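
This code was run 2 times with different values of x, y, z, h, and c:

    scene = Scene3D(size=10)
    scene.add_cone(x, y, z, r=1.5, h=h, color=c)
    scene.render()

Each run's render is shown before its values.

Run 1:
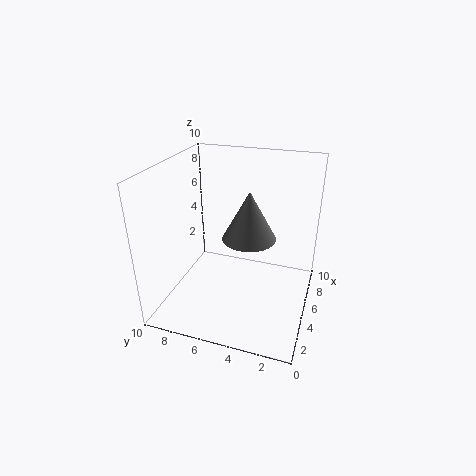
x = 1.75, y = 3.25, z = 7, h = 2.75, c = 'gray'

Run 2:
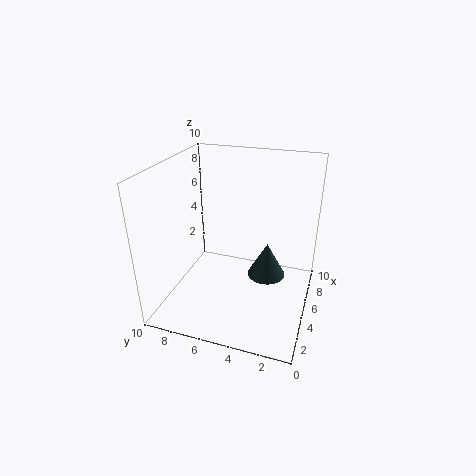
x = 7.75, y = 3.5, z = 0.5, h = 2.75, c = 'darkslategray'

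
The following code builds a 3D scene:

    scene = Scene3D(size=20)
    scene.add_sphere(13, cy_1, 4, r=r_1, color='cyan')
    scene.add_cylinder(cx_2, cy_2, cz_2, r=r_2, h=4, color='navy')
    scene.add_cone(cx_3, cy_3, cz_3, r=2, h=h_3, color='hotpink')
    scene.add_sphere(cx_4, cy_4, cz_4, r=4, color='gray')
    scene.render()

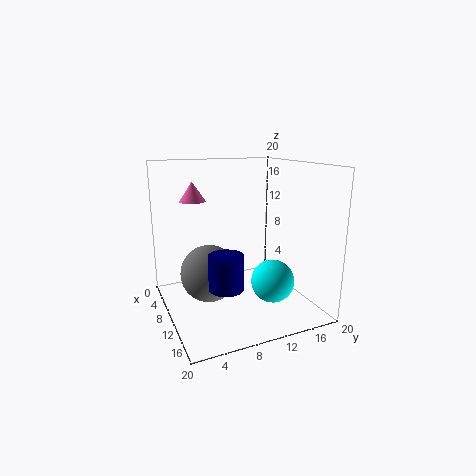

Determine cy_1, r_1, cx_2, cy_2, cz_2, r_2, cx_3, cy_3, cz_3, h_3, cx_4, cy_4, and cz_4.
cy_1 = 14, r_1 = 3, cx_2 = 18, cy_2 = 5, cz_2 = 7, r_2 = 2, cx_3 = 2, cy_3 = 6, cz_3 = 14, h_3 = 3, cx_4 = 9, cy_4 = 6, cz_4 = 5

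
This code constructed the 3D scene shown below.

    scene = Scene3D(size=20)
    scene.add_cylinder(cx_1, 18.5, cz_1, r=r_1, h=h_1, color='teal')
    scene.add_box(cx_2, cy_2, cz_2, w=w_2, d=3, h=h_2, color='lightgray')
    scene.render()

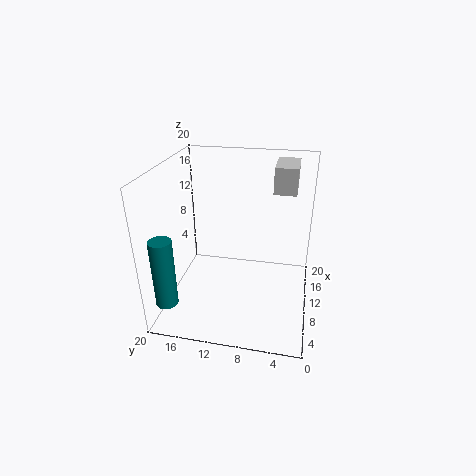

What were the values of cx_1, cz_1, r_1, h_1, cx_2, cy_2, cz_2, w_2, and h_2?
cx_1 = 3.5
cz_1 = 2.5
r_1 = 1.5
h_1 = 9.5
cx_2 = 10.5
cy_2 = 2.5
cz_2 = 16.5
w_2 = 5.5
h_2 = 3.5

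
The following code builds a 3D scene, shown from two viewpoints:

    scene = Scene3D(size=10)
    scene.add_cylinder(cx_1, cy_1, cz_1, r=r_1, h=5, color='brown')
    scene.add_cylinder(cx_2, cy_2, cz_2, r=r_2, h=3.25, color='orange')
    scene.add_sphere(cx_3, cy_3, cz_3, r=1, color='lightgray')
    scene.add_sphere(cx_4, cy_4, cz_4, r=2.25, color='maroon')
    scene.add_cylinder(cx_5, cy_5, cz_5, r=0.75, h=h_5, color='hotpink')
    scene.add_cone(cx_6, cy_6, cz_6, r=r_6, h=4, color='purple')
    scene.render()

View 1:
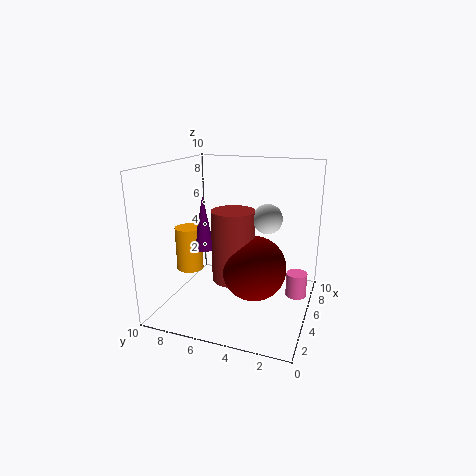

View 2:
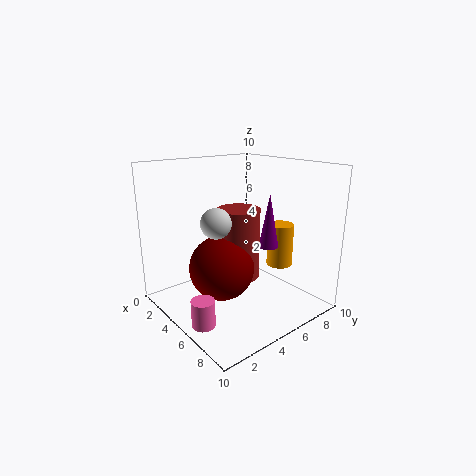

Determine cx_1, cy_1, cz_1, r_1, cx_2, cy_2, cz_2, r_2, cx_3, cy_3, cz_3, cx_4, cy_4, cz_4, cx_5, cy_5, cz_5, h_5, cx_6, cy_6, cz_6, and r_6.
cx_1 = 4.75, cy_1 = 5.25, cz_1 = 2, r_1 = 1.5, cx_2 = 5.25, cy_2 = 9, cz_2 = 2, r_2 = 1, cx_3 = 5.25, cy_3 = 3, cz_3 = 6.5, cx_4 = 4.75, cy_4 = 3.75, cz_4 = 3, cx_5 = 6.5, cy_5 = 1, cz_5 = 0.5, h_5 = 1.75, cx_6 = 5.25, cy_6 = 7.75, cz_6 = 3.75, r_6 = 0.75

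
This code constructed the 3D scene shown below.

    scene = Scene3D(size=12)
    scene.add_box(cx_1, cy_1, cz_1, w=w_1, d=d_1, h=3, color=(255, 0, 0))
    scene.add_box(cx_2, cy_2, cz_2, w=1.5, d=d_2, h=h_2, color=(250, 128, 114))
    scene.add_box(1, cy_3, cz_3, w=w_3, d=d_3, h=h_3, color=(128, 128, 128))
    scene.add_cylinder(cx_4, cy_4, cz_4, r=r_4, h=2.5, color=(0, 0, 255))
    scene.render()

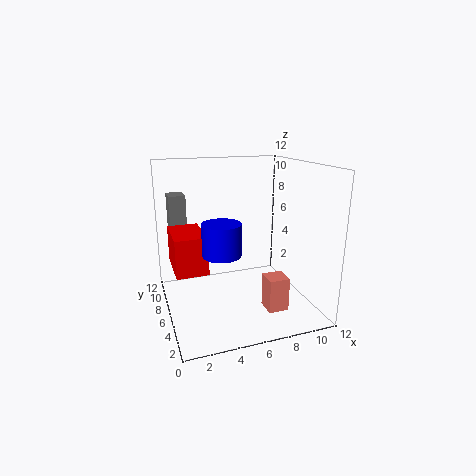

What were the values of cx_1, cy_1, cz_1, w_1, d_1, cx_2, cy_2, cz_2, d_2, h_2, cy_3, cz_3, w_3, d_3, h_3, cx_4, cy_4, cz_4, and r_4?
cx_1 = 0.5, cy_1 = 4, cz_1 = 4, w_1 = 2.5, d_1 = 4, cx_2 = 6.5, cy_2 = 0.5, cz_2 = 2, d_2 = 1.5, h_2 = 2.5, cy_3 = 10, cz_3 = 4, w_3 = 1.5, d_3 = 2, h_3 = 5, cx_4 = 4, cy_4 = 4, cz_4 = 5.5, r_4 = 1.5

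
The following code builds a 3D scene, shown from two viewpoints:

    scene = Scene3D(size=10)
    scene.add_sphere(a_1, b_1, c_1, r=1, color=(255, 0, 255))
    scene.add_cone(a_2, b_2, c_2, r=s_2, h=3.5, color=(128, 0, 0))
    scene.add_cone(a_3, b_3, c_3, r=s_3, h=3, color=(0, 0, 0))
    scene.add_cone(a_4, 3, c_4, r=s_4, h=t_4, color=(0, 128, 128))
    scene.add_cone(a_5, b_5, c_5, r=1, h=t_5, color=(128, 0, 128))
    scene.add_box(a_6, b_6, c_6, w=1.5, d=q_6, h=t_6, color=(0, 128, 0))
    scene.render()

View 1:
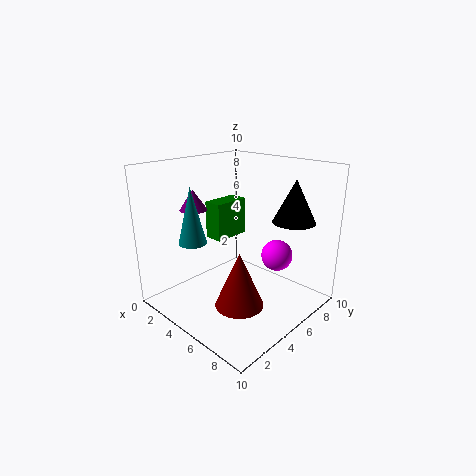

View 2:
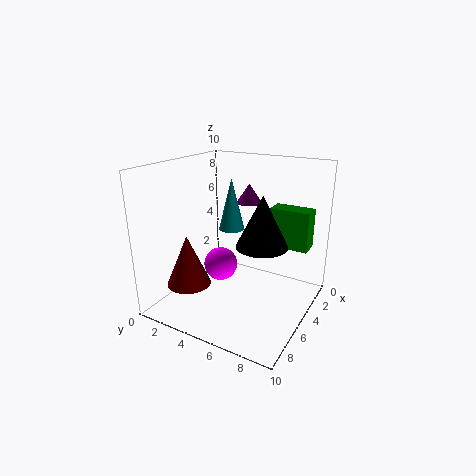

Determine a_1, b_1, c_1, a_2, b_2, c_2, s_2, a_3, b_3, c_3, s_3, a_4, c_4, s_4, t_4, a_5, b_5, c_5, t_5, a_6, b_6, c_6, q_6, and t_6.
a_1 = 8; b_1 = 5.5; c_1 = 4.5; a_2 = 7.5; b_2 = 2.5; c_2 = 2; s_2 = 1.5; a_3 = 7.5; b_3 = 8; c_3 = 6; s_3 = 1.5; a_4 = 2.5; c_4 = 4.5; s_4 = 1; t_4 = 4; a_5 = 1.5; b_5 = 4; c_5 = 6.5; t_5 = 1.5; a_6 = 0.5; b_6 = 6; c_6 = 3.5; q_6 = 3; t_6 = 3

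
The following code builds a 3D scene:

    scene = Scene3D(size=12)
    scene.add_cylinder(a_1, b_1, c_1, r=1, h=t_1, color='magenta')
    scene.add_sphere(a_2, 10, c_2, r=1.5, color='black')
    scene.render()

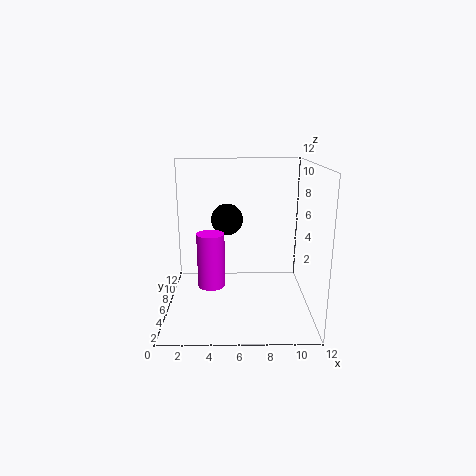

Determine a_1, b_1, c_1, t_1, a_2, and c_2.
a_1 = 4; b_1 = 2.5; c_1 = 3.5; t_1 = 4; a_2 = 5; c_2 = 6.5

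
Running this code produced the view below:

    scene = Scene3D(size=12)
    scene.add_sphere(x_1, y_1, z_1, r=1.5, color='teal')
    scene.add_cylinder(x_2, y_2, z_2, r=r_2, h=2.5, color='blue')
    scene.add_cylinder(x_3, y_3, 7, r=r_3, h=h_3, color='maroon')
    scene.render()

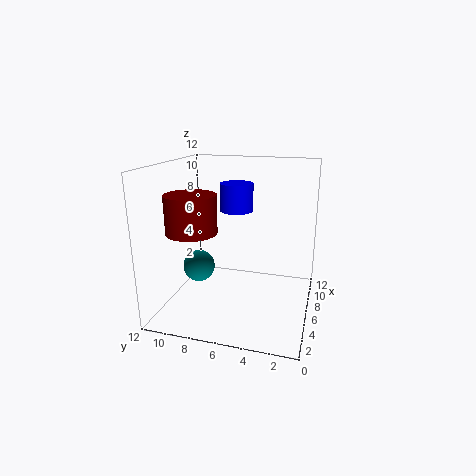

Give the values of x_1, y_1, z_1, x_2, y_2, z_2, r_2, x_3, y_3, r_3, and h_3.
x_1 = 8; y_1 = 10.5; z_1 = 2; x_2 = 9; y_2 = 7; z_2 = 7.5; r_2 = 1.5; x_3 = 3.5; y_3 = 9; r_3 = 2; h_3 = 3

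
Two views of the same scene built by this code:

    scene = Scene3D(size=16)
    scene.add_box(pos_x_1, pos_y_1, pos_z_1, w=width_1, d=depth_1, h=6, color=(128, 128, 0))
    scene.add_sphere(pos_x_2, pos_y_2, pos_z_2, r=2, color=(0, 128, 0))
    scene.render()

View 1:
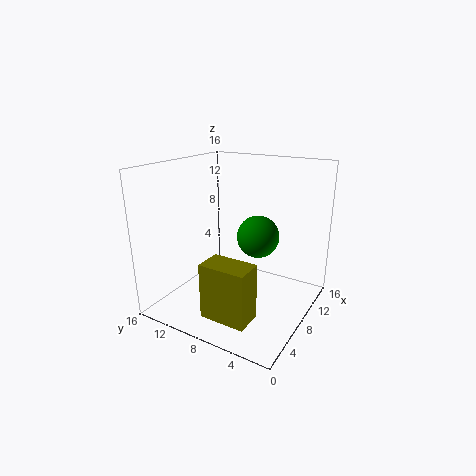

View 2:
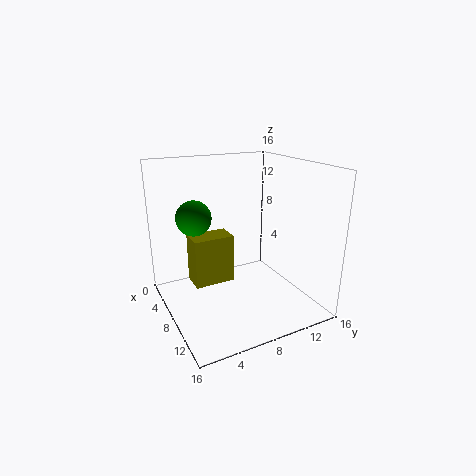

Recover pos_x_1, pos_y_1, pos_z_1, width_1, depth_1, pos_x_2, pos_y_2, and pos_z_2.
pos_x_1 = 2
pos_y_1 = 4
pos_z_1 = 1
width_1 = 3
depth_1 = 5
pos_x_2 = 5
pos_y_2 = 4
pos_z_2 = 10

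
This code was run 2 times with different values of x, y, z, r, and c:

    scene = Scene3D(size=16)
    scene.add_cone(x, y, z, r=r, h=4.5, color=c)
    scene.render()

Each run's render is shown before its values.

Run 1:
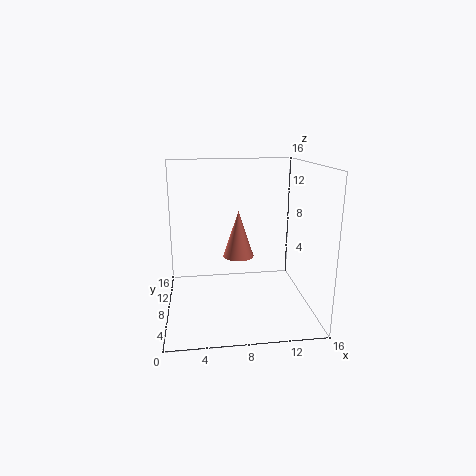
x = 7.5; y = 4; z = 7.5; r = 1.5; c = 'salmon'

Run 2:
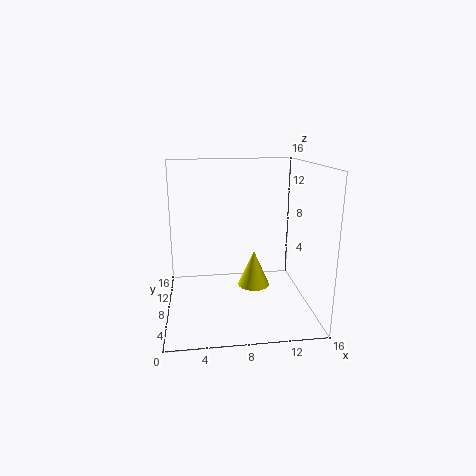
x = 10.5; y = 11.5; z = 0.5; r = 2; c = 'yellow'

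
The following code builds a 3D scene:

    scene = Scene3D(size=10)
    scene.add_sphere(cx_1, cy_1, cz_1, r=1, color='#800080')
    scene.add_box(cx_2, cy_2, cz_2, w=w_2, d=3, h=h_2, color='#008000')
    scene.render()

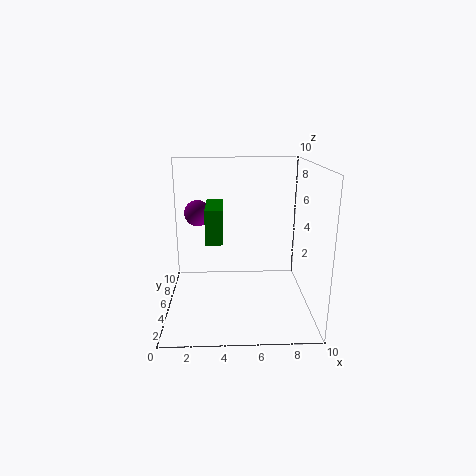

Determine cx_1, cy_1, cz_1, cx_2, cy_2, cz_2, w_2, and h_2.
cx_1 = 2, cy_1 = 8, cz_1 = 6, cx_2 = 3, cy_2 = 1, cz_2 = 6, w_2 = 1, h_2 = 2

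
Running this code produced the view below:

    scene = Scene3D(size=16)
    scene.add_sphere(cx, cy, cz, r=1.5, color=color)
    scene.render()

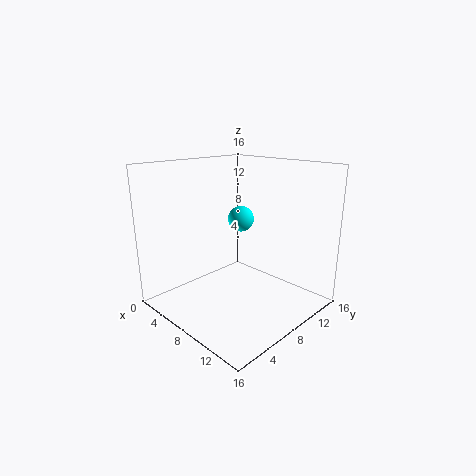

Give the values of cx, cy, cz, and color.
cx = 6.5; cy = 10; cz = 9.5; color = 'cyan'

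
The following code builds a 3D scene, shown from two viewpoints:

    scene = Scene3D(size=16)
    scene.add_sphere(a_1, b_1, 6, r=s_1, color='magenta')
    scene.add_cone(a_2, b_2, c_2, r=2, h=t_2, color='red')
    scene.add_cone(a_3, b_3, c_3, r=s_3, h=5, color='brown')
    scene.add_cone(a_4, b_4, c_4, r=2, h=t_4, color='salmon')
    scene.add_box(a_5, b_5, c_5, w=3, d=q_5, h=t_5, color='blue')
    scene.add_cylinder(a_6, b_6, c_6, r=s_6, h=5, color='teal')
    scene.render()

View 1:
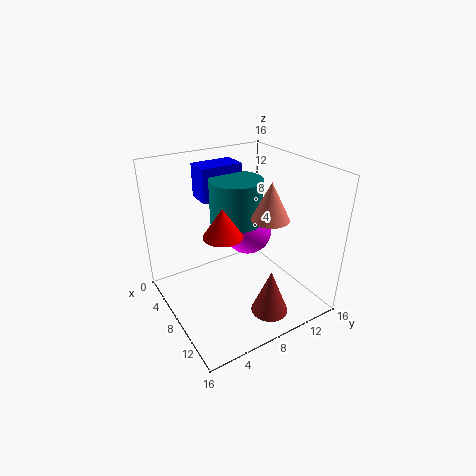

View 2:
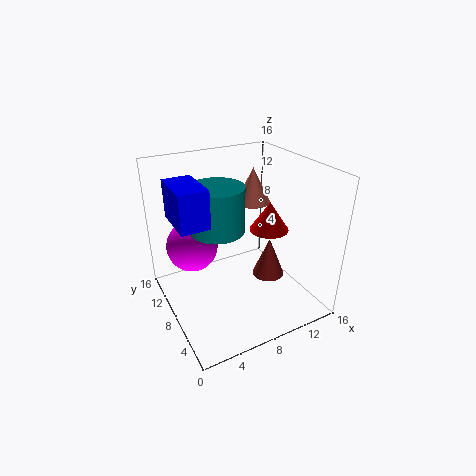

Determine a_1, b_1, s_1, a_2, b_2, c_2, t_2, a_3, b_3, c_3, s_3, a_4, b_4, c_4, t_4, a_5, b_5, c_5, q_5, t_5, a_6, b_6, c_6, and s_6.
a_1 = 4; b_1 = 12; s_1 = 3; a_2 = 10; b_2 = 5; c_2 = 10; t_2 = 3; a_3 = 13; b_3 = 9; c_3 = 1; s_3 = 2; a_4 = 11; b_4 = 10; c_4 = 11; t_4 = 4; a_5 = 1; b_5 = 6; c_5 = 11; q_5 = 5; t_5 = 4; a_6 = 6; b_6 = 9; c_6 = 9; s_6 = 3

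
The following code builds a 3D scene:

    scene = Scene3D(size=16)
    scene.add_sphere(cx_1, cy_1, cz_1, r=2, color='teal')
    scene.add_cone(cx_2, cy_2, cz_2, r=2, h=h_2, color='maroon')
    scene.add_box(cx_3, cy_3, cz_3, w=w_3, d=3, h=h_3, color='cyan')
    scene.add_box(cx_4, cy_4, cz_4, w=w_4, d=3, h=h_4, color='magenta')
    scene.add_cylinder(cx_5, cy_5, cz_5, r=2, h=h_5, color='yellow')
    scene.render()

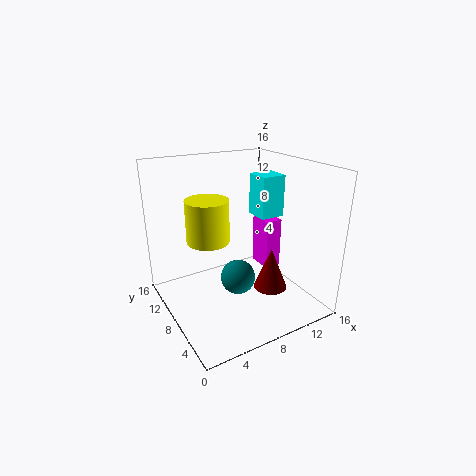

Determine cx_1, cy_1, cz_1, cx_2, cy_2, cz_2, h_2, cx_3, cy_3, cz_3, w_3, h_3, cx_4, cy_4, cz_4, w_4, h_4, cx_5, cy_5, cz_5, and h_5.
cx_1 = 8; cy_1 = 8; cz_1 = 3; cx_2 = 12; cy_2 = 7; cz_2 = 1; h_2 = 5; cx_3 = 12; cy_3 = 9; cz_3 = 9; w_3 = 3; h_3 = 5; cx_4 = 12; cy_4 = 8; cz_4 = 3; w_4 = 2; h_4 = 6; cx_5 = 3; cy_5 = 5; cz_5 = 10; h_5 = 4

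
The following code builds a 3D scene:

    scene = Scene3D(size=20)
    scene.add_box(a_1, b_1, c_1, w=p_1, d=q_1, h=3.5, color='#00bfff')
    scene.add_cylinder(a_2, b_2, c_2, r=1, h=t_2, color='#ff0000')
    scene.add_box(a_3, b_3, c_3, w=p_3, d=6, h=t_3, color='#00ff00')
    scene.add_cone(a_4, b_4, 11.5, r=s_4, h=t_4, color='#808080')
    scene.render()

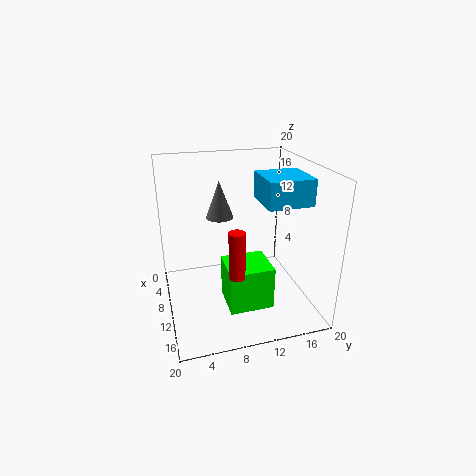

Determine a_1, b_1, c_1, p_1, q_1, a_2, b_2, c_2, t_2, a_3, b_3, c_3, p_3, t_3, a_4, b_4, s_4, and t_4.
a_1 = 9
b_1 = 12.5
c_1 = 15.5
p_1 = 6
q_1 = 6
a_2 = 16.5
b_2 = 8
c_2 = 8
t_2 = 6
a_3 = 10
b_3 = 7.5
c_3 = 1.5
p_3 = 5.5
t_3 = 6
a_4 = 5.5
b_4 = 8.5
s_4 = 2
t_4 = 5.5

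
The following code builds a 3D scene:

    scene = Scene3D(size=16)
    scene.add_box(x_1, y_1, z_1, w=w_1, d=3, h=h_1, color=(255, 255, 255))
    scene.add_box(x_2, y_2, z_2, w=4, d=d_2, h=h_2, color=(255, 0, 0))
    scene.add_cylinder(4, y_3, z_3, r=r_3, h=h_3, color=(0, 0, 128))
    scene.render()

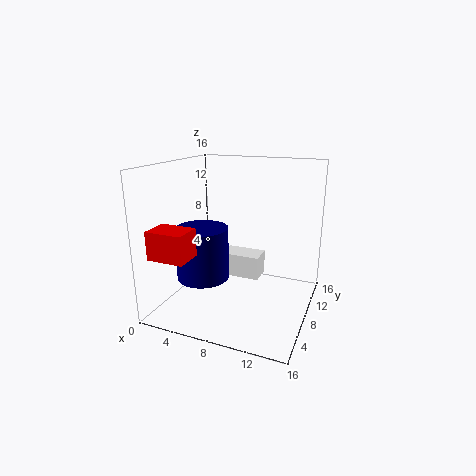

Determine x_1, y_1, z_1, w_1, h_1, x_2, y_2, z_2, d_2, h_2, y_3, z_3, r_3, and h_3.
x_1 = 4, y_1 = 12, z_1 = 1, w_1 = 5, h_1 = 3, x_2 = 1, y_2 = 1, z_2 = 7, d_2 = 3, h_2 = 3, y_3 = 7, z_3 = 3, r_3 = 3, h_3 = 6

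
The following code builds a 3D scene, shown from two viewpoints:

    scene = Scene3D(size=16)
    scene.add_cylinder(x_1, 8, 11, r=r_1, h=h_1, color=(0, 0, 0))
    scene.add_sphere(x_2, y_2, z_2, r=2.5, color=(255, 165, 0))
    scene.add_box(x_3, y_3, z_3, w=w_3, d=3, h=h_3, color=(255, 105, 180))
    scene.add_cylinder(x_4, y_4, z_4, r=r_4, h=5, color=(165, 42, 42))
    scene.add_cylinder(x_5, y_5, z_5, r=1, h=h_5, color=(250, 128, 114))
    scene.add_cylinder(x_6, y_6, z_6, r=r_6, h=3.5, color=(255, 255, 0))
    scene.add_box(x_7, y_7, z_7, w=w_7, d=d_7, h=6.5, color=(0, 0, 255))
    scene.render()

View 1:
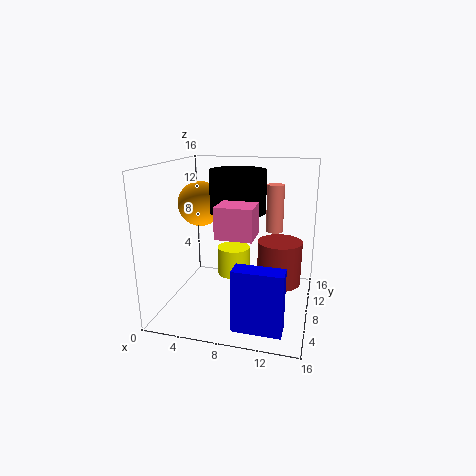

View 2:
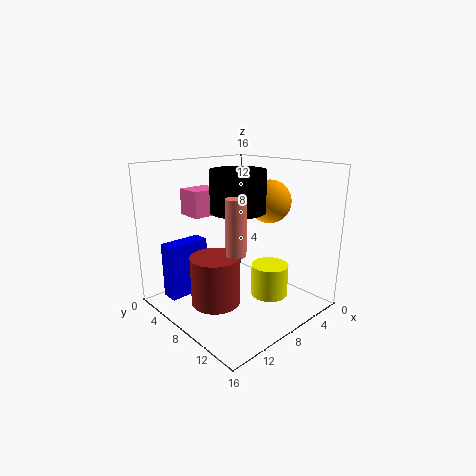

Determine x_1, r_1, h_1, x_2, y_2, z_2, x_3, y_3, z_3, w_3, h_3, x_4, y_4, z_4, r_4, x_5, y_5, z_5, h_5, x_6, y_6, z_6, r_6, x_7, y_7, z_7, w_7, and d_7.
x_1 = 8
r_1 = 3
h_1 = 4.5
x_2 = 3.5
y_2 = 8.5
z_2 = 11.5
x_3 = 7.5
y_3 = 1.5
z_3 = 10
w_3 = 3.5
h_3 = 3
x_4 = 12.5
y_4 = 9.5
z_4 = 2.5
r_4 = 2.5
x_5 = 11.5
y_5 = 11.5
z_5 = 8
h_5 = 5.5
x_6 = 6.5
y_6 = 11.5
z_6 = 2
r_6 = 2
x_7 = 9
y_7 = 1.5
z_7 = 0.5
w_7 = 5
d_7 = 2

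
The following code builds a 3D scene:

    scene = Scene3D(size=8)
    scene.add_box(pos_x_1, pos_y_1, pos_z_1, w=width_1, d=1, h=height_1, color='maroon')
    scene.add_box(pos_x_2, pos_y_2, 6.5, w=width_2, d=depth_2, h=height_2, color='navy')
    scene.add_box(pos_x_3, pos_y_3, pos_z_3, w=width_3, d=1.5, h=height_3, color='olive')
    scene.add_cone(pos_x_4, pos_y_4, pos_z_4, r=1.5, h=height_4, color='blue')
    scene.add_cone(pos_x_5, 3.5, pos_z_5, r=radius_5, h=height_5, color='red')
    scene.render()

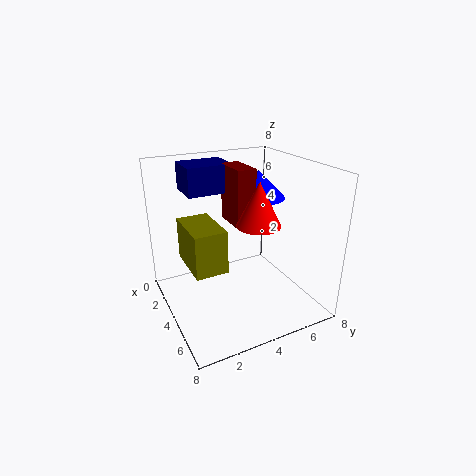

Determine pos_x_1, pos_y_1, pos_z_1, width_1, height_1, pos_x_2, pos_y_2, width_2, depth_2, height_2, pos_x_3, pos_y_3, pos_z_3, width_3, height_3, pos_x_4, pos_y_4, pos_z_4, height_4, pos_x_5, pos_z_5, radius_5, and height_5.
pos_x_1 = 3, pos_y_1 = 3.5, pos_z_1 = 5, width_1 = 2, height_1 = 3, pos_x_2 = 1.5, pos_y_2 = 1.5, width_2 = 2, depth_2 = 2.5, height_2 = 1.5, pos_x_3 = 4.5, pos_y_3 = 0.5, pos_z_3 = 4, width_3 = 2.5, height_3 = 2, pos_x_4 = 3.5, pos_y_4 = 5.5, pos_z_4 = 6, height_4 = 1.5, pos_x_5 = 7, pos_z_5 = 6, radius_5 = 1, height_5 = 2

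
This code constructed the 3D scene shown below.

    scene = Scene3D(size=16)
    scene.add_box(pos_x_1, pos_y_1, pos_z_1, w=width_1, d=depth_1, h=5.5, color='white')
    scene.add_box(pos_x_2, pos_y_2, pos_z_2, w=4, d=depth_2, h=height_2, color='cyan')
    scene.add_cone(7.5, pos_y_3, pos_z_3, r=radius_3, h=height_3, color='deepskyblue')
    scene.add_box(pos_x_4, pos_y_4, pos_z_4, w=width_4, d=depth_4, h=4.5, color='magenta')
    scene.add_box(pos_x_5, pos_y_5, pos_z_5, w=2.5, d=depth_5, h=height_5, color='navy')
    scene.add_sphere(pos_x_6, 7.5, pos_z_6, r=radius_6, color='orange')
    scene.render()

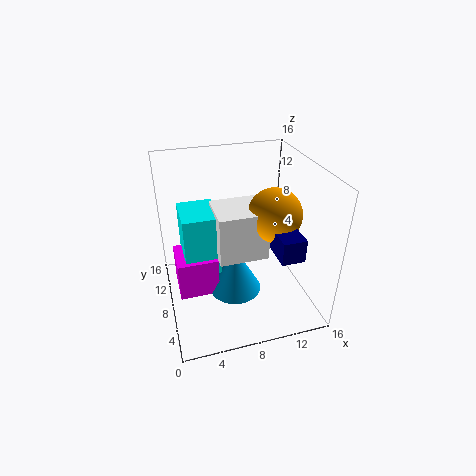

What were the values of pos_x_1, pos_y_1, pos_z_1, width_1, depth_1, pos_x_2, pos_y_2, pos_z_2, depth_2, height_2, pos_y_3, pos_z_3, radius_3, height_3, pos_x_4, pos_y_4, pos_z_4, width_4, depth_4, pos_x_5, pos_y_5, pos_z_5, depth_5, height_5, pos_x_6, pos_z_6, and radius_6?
pos_x_1 = 5.5; pos_y_1 = 6; pos_z_1 = 6; width_1 = 5.5; depth_1 = 5; pos_x_2 = 2; pos_y_2 = 7.5; pos_z_2 = 4; depth_2 = 5; height_2 = 7; pos_y_3 = 7.5; pos_z_3 = 1.5; radius_3 = 3; height_3 = 5.5; pos_x_4 = 1; pos_y_4 = 7; pos_z_4 = 1.5; width_4 = 4.5; depth_4 = 4.5; pos_x_5 = 11; pos_y_5 = 2.5; pos_z_5 = 7.5; depth_5 = 3.5; height_5 = 2.5; pos_x_6 = 12; pos_z_6 = 10.5; radius_6 = 3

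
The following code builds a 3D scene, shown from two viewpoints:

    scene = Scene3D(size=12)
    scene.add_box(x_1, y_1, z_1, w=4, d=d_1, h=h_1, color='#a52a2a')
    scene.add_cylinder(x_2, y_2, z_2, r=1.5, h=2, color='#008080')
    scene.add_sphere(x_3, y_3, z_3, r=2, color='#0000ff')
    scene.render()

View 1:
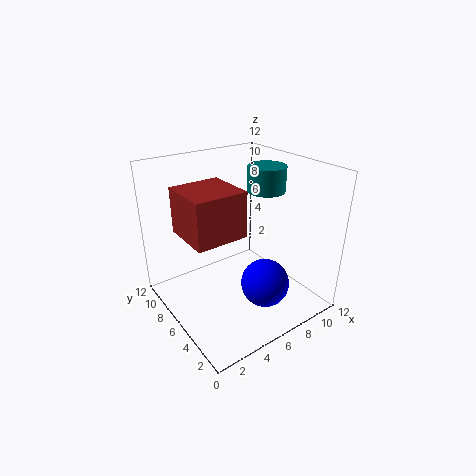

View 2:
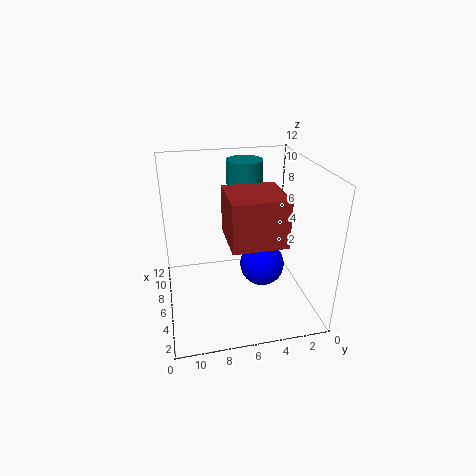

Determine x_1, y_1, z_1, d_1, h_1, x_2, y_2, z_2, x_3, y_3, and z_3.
x_1 = 1, y_1 = 3.5, z_1 = 7.5, d_1 = 4, h_1 = 3.5, x_2 = 8, y_2 = 5, z_2 = 10, x_3 = 7, y_3 = 3.5, z_3 = 2.5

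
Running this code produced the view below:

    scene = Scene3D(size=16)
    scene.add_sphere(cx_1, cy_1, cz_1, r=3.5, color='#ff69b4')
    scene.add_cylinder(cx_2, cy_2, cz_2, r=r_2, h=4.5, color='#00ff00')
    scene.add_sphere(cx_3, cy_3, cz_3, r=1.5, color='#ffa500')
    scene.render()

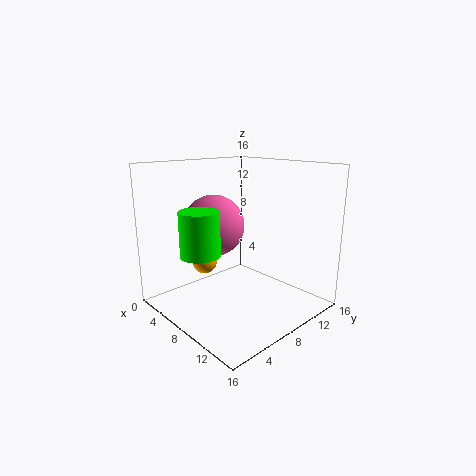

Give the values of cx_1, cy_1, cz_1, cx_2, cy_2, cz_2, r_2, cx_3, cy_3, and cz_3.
cx_1 = 5
cy_1 = 7
cz_1 = 9
cx_2 = 8.5
cy_2 = 2.5
cz_2 = 7.5
r_2 = 2
cx_3 = 3
cy_3 = 7
cz_3 = 4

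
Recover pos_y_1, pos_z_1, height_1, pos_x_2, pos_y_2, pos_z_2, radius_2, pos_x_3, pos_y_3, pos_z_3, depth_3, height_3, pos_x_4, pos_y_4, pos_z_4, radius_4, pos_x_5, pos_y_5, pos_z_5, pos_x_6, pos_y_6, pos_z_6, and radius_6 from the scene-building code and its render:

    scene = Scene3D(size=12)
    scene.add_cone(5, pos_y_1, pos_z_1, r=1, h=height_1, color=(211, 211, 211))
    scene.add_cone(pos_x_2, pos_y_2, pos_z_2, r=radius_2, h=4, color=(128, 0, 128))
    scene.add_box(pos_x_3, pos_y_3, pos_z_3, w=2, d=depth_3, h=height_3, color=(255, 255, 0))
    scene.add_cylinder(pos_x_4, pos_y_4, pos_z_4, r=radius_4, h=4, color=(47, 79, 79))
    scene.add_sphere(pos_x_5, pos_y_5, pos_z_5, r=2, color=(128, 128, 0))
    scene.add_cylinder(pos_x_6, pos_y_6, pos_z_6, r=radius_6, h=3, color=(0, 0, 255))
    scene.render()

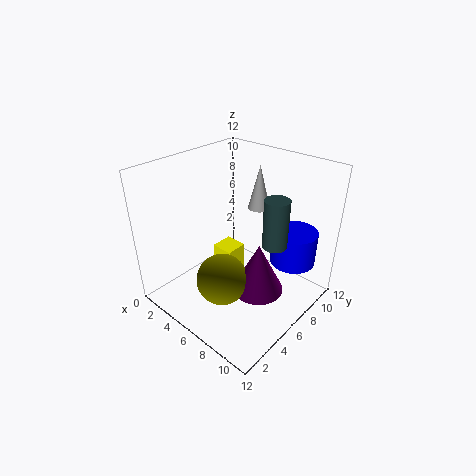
pos_y_1 = 10, pos_z_1 = 7, height_1 = 4, pos_x_2 = 9, pos_y_2 = 5, pos_z_2 = 3, radius_2 = 2, pos_x_3 = 3, pos_y_3 = 6, pos_z_3 = 1, depth_3 = 2, height_3 = 3, pos_x_4 = 9, pos_y_4 = 7, pos_z_4 = 6, radius_4 = 1, pos_x_5 = 7, pos_y_5 = 3, pos_z_5 = 4, pos_x_6 = 9, pos_y_6 = 10, pos_z_6 = 3, radius_6 = 2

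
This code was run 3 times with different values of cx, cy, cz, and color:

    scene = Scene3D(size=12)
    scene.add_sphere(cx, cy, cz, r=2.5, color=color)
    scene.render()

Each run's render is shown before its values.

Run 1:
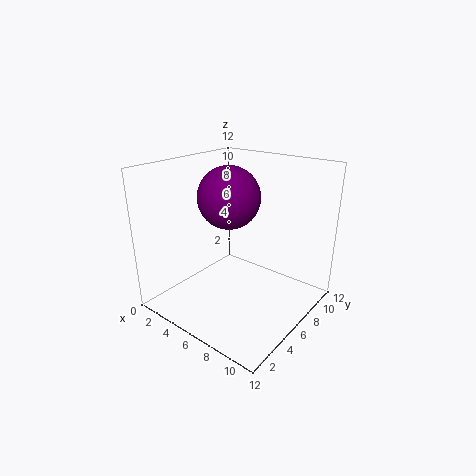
cx = 5.5; cy = 5.5; cz = 9.5; color = 'purple'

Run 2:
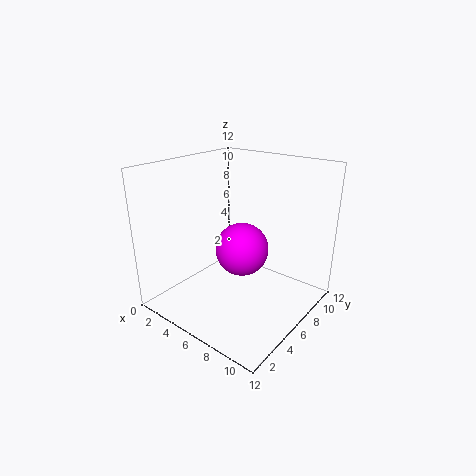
cx = 4.5; cy = 8.5; cz = 3.5; color = 'magenta'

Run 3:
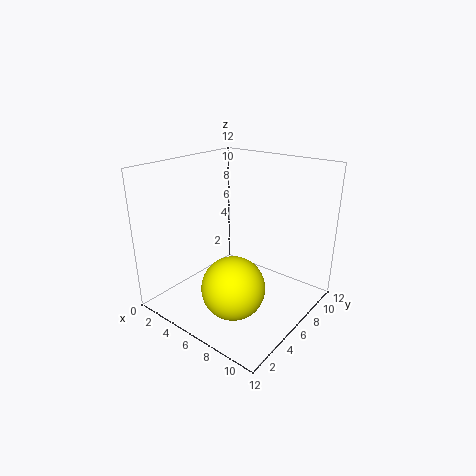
cx = 7.5; cy = 3.5; cz = 3; color = 'yellow'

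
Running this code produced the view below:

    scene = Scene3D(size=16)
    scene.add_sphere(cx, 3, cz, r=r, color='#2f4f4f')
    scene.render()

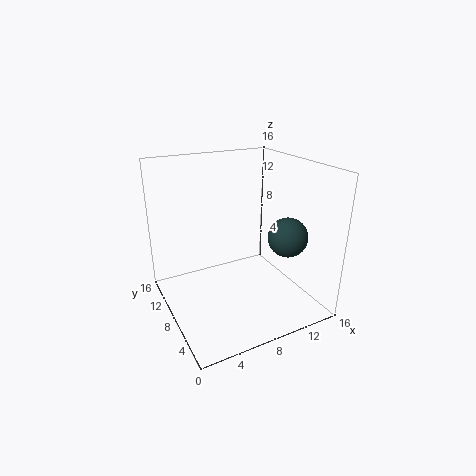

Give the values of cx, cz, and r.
cx = 11, cz = 9.5, r = 2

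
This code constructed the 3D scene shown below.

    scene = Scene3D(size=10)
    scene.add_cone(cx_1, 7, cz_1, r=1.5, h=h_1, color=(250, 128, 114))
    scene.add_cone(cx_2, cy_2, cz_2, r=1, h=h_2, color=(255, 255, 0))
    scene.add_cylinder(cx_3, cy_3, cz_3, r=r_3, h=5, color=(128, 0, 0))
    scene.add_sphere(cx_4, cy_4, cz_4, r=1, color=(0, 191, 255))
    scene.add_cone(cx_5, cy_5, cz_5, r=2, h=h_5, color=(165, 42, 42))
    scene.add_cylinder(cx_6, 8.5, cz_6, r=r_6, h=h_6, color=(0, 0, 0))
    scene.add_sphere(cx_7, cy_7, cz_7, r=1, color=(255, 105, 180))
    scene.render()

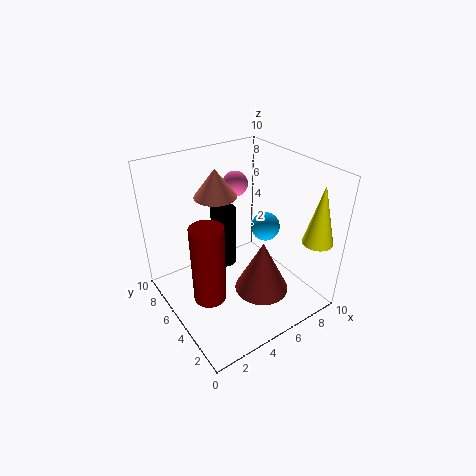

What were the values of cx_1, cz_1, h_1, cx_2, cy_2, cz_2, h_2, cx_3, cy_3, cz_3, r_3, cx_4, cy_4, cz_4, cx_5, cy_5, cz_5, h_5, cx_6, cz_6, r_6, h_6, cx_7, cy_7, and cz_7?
cx_1 = 4.5
cz_1 = 7.5
h_1 = 2
cx_2 = 8.5
cy_2 = 1
cz_2 = 5.5
h_2 = 4
cx_3 = 1.5
cy_3 = 3
cz_3 = 3
r_3 = 1
cx_4 = 7
cy_4 = 4.5
cz_4 = 5.5
cx_5 = 6.5
cy_5 = 4
cz_5 = 0.5
h_5 = 4
cx_6 = 6
cz_6 = 0.5
r_6 = 1
h_6 = 5
cx_7 = 7.5
cy_7 = 9
cz_7 = 7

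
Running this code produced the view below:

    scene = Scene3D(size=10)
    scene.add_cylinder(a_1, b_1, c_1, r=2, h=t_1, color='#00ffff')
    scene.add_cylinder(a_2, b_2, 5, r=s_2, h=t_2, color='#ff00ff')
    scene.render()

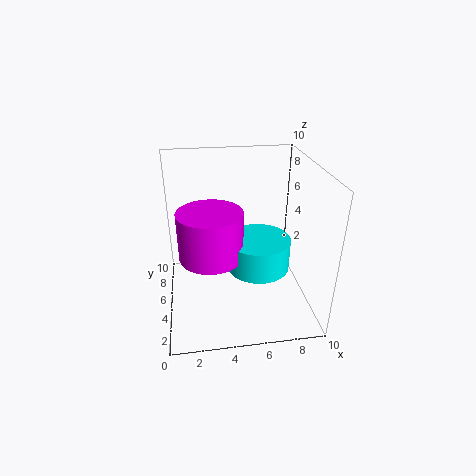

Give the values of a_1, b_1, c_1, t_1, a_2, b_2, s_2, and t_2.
a_1 = 6
b_1 = 3
c_1 = 4
t_1 = 2
a_2 = 3
b_2 = 3
s_2 = 2
t_2 = 3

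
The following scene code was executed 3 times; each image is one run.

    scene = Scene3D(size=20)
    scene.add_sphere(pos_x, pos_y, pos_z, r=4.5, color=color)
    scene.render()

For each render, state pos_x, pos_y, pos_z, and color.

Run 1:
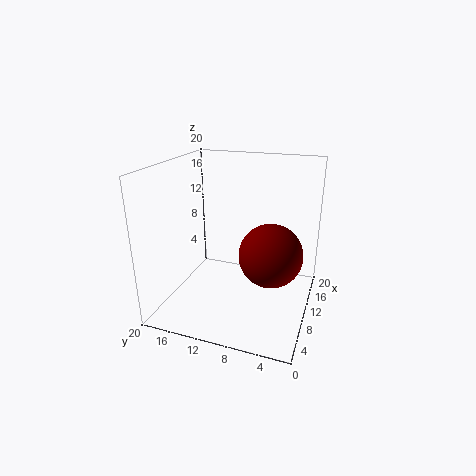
pos_x = 11, pos_y = 5.5, pos_z = 7.5, color = 'maroon'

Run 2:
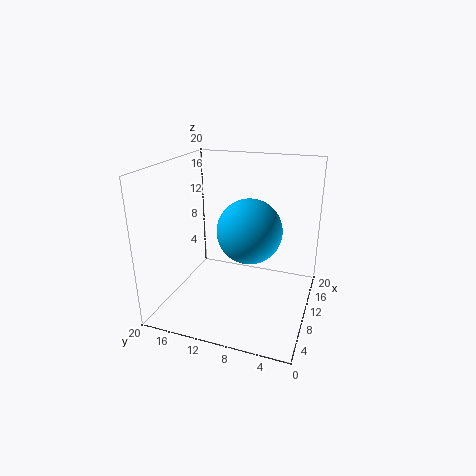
pos_x = 10.5, pos_y = 8.5, pos_z = 11, color = 'deepskyblue'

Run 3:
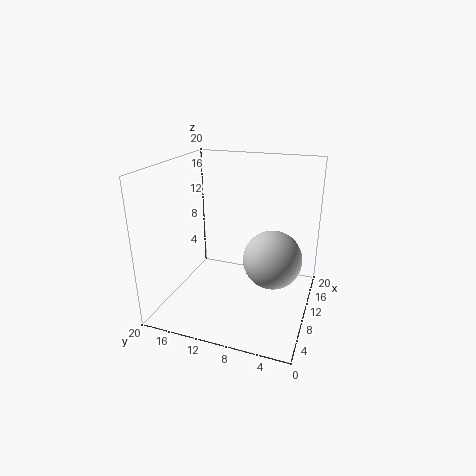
pos_x = 14.5, pos_y = 6, pos_z = 5, color = 'lightgray'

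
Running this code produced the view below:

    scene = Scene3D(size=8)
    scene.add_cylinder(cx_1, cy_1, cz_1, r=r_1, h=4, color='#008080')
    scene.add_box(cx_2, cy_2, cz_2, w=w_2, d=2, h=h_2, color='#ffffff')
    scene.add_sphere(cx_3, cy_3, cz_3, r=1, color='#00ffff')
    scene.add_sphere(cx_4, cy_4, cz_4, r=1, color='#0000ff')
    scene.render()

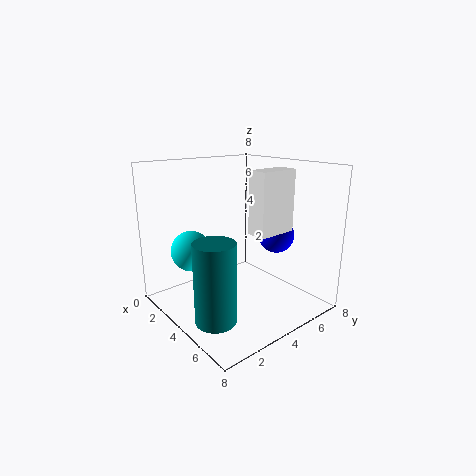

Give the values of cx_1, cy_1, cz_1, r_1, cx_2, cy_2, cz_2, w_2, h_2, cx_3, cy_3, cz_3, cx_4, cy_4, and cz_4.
cx_1 = 6; cy_1 = 1; cz_1 = 1; r_1 = 1; cx_2 = 6; cy_2 = 3; cz_2 = 5; w_2 = 1; h_2 = 3; cx_3 = 4; cy_3 = 1; cz_3 = 4; cx_4 = 5; cy_4 = 6; cz_4 = 4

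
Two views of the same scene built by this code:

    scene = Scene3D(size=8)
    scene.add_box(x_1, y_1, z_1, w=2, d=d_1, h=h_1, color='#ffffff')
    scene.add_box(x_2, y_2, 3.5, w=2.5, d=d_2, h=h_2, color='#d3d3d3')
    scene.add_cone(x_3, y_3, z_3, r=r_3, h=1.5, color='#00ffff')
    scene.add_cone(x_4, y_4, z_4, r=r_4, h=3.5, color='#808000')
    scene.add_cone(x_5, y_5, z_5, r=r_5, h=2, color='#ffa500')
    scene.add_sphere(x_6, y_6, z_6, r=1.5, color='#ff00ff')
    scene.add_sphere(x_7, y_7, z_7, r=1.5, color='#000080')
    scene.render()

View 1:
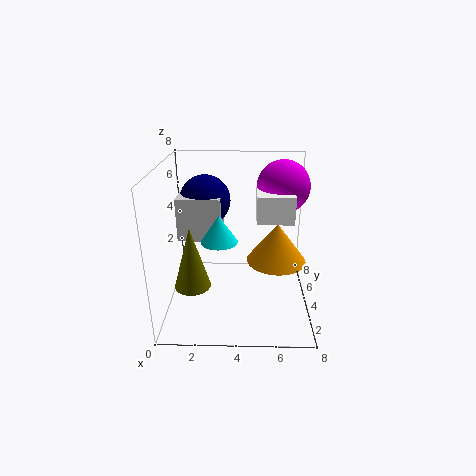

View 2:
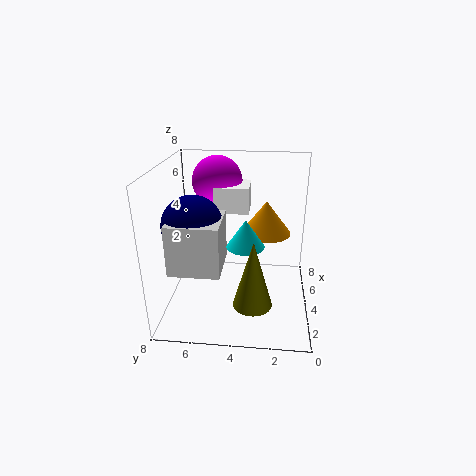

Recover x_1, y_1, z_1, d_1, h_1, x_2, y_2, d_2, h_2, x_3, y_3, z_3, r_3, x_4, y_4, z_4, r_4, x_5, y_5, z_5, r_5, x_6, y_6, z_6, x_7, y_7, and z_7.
x_1 = 5, y_1 = 3.5, z_1 = 5, d_1 = 2, h_1 = 1.5, x_2 = 0.5, y_2 = 4.5, d_2 = 2.5, h_2 = 2.5, x_3 = 3, y_3 = 3.5, z_3 = 4, r_3 = 1, x_4 = 1.5, y_4 = 3, z_4 = 1.5, r_4 = 1, x_5 = 6, y_5 = 2.5, z_5 = 3.5, r_5 = 1.5, x_6 = 6.5, y_6 = 5.5, z_6 = 6.5, x_7 = 2, y_7 = 6, z_7 = 5.5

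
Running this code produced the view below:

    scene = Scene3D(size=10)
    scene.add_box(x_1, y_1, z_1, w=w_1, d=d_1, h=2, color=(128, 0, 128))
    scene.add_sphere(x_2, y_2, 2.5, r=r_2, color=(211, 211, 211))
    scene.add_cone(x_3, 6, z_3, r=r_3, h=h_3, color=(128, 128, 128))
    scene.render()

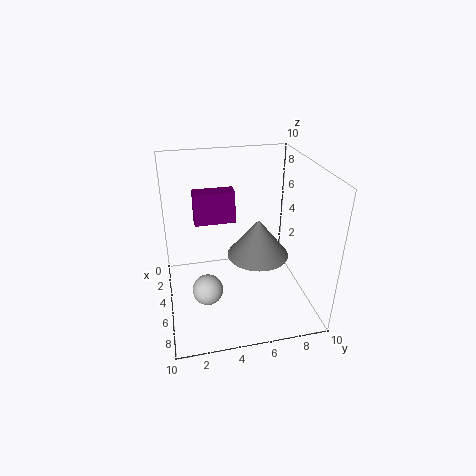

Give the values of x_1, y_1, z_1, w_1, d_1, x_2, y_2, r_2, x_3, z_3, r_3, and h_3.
x_1 = 5.5; y_1 = 2; z_1 = 7; w_1 = 1; d_1 = 2.5; x_2 = 7; y_2 = 2.5; r_2 = 1; x_3 = 6.5; z_3 = 4.5; r_3 = 2; h_3 = 2.5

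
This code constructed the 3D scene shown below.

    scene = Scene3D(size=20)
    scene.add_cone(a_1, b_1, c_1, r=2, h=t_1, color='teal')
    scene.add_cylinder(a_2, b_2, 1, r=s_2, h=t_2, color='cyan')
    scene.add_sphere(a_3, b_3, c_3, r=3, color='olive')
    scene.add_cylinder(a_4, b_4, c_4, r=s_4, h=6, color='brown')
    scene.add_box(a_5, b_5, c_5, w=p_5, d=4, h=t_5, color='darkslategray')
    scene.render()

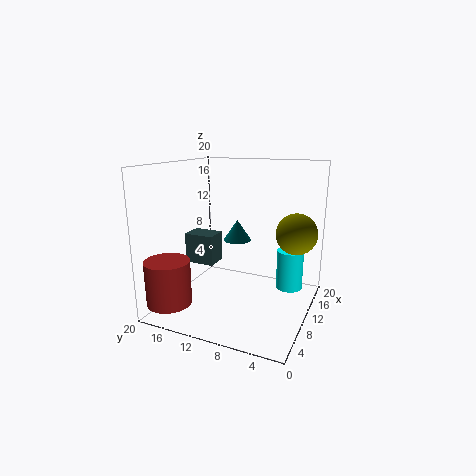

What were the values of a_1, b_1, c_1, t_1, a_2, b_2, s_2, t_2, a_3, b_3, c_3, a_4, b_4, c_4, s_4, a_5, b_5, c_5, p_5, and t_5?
a_1 = 12, b_1 = 11, c_1 = 9, t_1 = 3, a_2 = 16, b_2 = 4, s_2 = 2, t_2 = 6, a_3 = 15, b_3 = 3, c_3 = 10, a_4 = 3, b_4 = 17, c_4 = 2, s_4 = 3, a_5 = 6, b_5 = 12, c_5 = 7, p_5 = 3, t_5 = 4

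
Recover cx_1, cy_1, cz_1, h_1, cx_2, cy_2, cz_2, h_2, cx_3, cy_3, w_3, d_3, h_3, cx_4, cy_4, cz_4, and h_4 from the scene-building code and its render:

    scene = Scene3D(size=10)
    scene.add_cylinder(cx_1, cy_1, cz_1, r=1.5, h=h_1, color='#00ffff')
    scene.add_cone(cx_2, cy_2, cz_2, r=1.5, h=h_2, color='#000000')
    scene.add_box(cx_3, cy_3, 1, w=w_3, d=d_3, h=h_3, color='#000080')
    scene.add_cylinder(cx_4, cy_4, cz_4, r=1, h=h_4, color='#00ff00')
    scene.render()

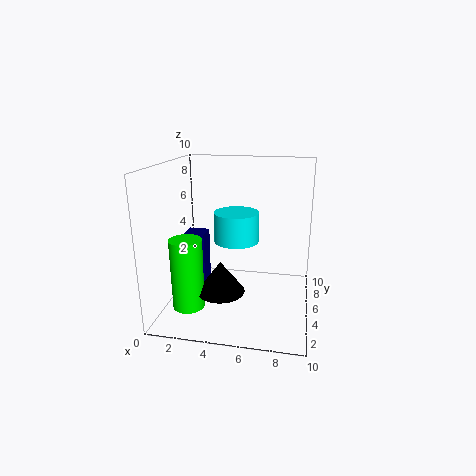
cx_1 = 5; cy_1 = 4.5; cz_1 = 5; h_1 = 2; cx_2 = 4.5; cy_2 = 2; cz_2 = 2.5; h_2 = 2; cx_3 = 1; cy_3 = 5; w_3 = 1.5; d_3 = 1.5; h_3 = 4; cx_4 = 2.5; cy_4 = 1.5; cz_4 = 1.5; h_4 = 4.5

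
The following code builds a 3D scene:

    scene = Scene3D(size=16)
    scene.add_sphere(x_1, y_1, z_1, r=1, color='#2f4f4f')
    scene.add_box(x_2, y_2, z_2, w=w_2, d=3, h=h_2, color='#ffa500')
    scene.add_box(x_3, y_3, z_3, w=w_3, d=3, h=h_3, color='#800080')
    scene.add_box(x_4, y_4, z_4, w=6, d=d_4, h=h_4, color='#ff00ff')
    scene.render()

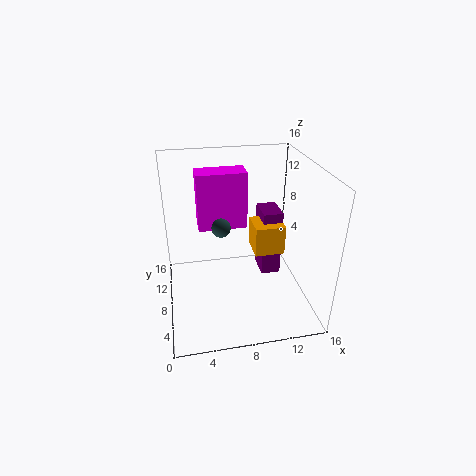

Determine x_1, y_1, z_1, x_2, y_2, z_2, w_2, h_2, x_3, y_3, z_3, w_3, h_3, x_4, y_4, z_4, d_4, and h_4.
x_1 = 6, y_1 = 7, z_1 = 10, x_2 = 9, y_2 = 4, z_2 = 8, w_2 = 3, h_2 = 3, x_3 = 10, y_3 = 5, z_3 = 5, w_3 = 2, h_3 = 7, x_4 = 4, y_4 = 12, z_4 = 7, d_4 = 3, h_4 = 7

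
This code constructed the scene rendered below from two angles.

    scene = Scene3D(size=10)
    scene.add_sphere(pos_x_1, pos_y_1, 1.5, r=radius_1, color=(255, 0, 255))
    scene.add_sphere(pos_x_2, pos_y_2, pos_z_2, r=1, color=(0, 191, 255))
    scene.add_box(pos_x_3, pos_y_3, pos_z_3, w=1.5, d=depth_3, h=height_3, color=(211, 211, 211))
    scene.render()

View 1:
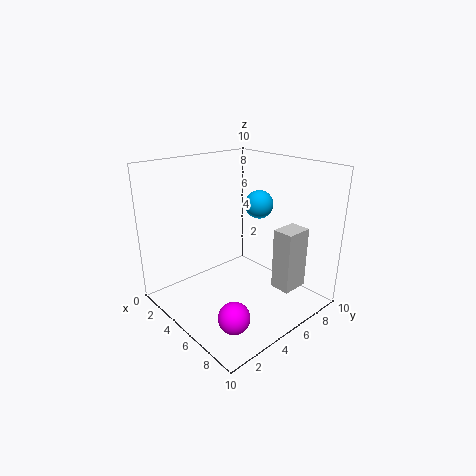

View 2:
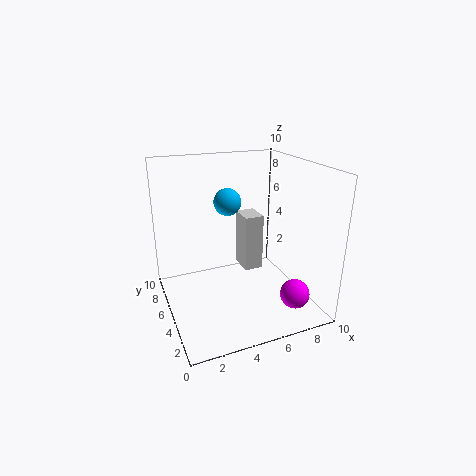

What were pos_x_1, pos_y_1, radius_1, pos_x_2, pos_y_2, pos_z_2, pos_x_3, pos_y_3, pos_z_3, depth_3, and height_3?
pos_x_1 = 8; pos_y_1 = 2; radius_1 = 1; pos_x_2 = 5; pos_y_2 = 7; pos_z_2 = 7; pos_x_3 = 6.5; pos_y_3 = 7; pos_z_3 = 1; depth_3 = 2; height_3 = 4.5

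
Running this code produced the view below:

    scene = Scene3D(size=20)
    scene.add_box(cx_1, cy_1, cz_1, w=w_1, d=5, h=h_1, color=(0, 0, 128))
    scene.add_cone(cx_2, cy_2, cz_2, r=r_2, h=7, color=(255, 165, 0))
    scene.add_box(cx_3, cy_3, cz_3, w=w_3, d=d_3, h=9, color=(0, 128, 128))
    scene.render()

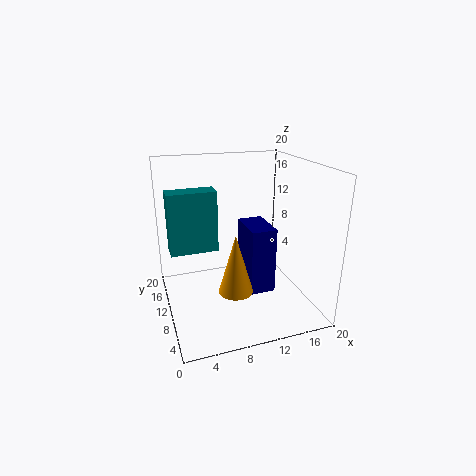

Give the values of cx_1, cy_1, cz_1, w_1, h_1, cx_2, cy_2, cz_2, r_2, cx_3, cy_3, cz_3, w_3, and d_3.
cx_1 = 9
cy_1 = 2
cz_1 = 6
w_1 = 3
h_1 = 8
cx_2 = 7
cy_2 = 2
cz_2 = 7
r_2 = 2
cx_3 = 1
cy_3 = 13
cz_3 = 7
w_3 = 7
d_3 = 3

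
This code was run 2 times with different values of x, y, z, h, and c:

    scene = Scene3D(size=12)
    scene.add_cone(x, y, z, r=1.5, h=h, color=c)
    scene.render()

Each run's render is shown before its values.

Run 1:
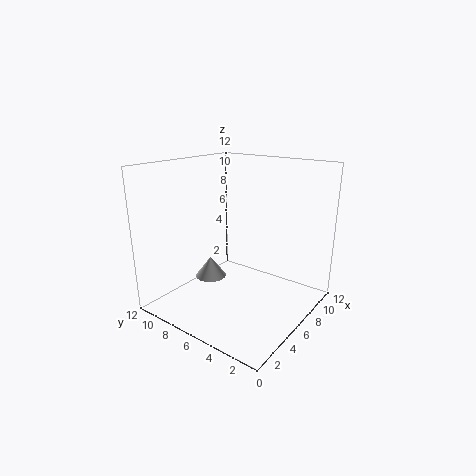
x = 7.5; y = 10.5; z = 0.5; h = 2; c = 'lightgray'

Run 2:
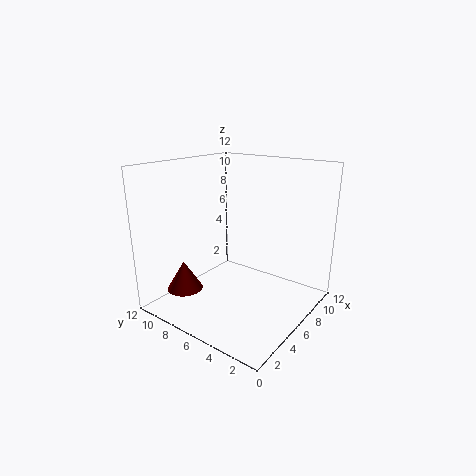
x = 3; y = 9.5; z = 1.5; h = 2.5; c = 'maroon'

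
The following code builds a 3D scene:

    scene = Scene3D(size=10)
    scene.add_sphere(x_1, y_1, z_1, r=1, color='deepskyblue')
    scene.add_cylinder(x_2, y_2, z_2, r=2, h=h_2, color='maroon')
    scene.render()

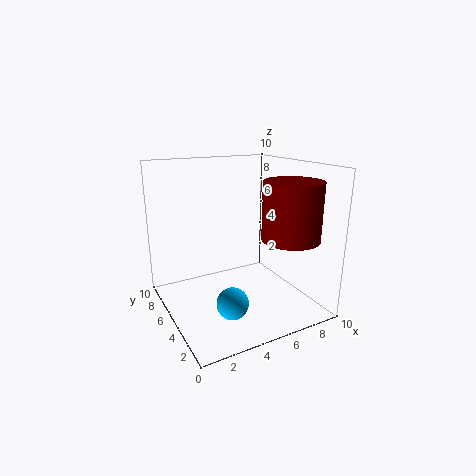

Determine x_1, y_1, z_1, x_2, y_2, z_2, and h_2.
x_1 = 3
y_1 = 2
z_1 = 2
x_2 = 8
y_2 = 3
z_2 = 5
h_2 = 4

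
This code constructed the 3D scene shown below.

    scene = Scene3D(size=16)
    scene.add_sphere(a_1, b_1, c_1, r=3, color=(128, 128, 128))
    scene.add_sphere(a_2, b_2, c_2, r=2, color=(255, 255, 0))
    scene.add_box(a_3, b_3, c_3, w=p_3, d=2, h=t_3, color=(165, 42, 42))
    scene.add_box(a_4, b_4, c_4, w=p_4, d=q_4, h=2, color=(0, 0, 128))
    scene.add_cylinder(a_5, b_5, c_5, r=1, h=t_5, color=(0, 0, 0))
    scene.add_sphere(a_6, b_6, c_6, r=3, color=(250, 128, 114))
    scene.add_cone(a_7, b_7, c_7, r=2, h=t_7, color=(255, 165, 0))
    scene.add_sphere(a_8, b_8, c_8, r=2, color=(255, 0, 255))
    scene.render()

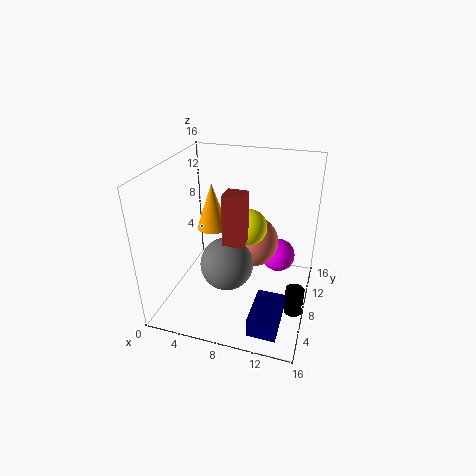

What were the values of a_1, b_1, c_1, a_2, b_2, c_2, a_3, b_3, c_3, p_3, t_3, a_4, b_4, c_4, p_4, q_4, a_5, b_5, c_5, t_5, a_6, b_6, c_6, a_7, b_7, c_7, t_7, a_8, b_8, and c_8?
a_1 = 7; b_1 = 7; c_1 = 5; a_2 = 9; b_2 = 9; c_2 = 9; a_3 = 8; b_3 = 3; c_3 = 10; p_3 = 2; t_3 = 5; a_4 = 11; b_4 = 1; c_4 = 1; p_4 = 3; q_4 = 5; a_5 = 15; b_5 = 6; c_5 = 1; t_5 = 3; a_6 = 9; b_6 = 11; c_6 = 6; a_7 = 3; b_7 = 13; c_7 = 6; t_7 = 6; a_8 = 12; b_8 = 12; c_8 = 4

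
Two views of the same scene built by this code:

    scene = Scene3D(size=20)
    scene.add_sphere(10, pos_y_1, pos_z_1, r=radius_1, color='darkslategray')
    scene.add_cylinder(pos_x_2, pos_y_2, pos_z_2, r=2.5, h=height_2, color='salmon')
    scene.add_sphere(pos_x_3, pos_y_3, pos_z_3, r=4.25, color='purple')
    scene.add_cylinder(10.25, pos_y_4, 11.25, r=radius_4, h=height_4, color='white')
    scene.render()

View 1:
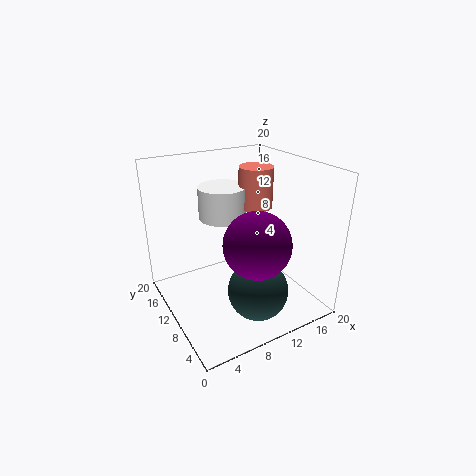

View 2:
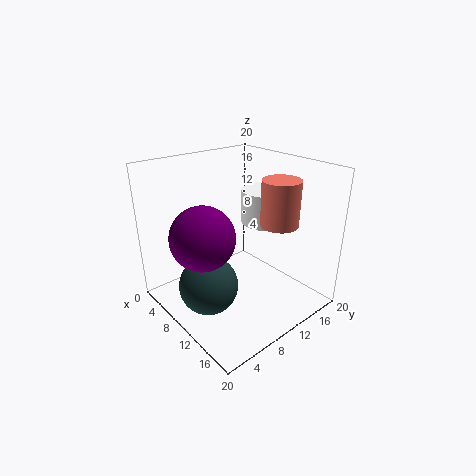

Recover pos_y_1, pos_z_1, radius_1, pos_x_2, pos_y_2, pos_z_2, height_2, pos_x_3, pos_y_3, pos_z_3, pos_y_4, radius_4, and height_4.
pos_y_1 = 4.75
pos_z_1 = 4.5
radius_1 = 4
pos_x_2 = 14.75
pos_y_2 = 13
pos_z_2 = 12.75
height_2 = 6
pos_x_3 = 9.5
pos_y_3 = 4.5
pos_z_3 = 11.5
pos_y_4 = 15
radius_4 = 3.5
height_4 = 4.75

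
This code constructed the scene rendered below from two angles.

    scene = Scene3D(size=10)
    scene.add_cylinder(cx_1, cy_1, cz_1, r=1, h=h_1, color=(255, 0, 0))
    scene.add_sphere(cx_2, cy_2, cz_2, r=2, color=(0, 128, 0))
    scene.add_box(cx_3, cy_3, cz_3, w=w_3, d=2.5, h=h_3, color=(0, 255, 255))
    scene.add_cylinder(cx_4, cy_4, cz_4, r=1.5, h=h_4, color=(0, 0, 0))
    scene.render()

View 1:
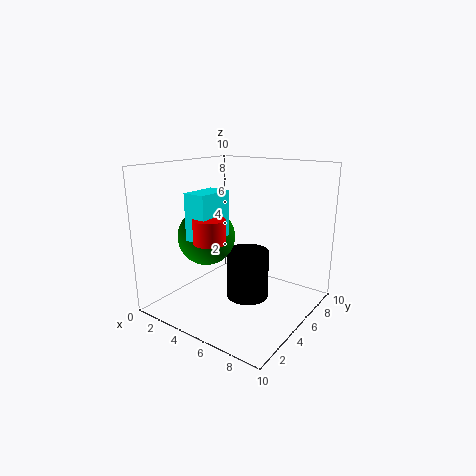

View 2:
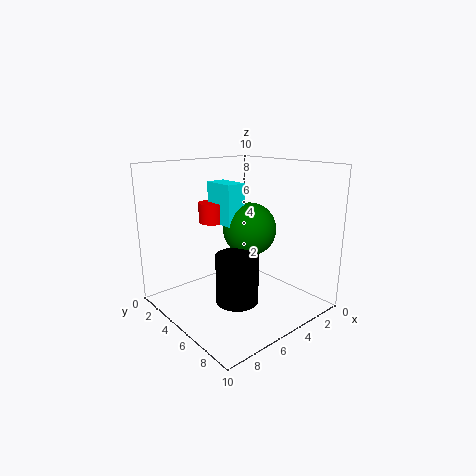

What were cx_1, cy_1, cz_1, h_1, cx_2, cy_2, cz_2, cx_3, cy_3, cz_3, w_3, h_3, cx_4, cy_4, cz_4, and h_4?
cx_1 = 5
cy_1 = 2
cz_1 = 5.5
h_1 = 1.5
cx_2 = 3
cy_2 = 4
cz_2 = 5
cx_3 = 3.5
cy_3 = 1.5
cz_3 = 5.5
w_3 = 1.5
h_3 = 3
cx_4 = 5.5
cy_4 = 5.5
cz_4 = 0.5
h_4 = 3.5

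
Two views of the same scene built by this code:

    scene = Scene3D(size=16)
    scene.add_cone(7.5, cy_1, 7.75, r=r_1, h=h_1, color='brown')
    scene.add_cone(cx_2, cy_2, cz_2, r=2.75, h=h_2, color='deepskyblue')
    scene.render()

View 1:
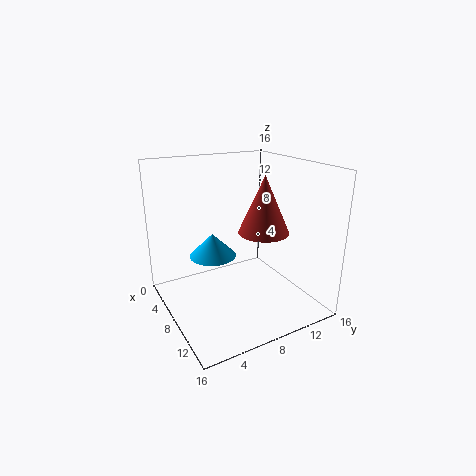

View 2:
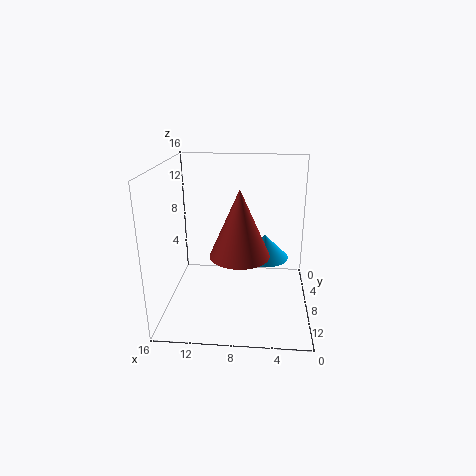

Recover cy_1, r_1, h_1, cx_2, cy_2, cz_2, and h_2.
cy_1 = 11.75, r_1 = 3, h_1 = 6.75, cx_2 = 5, cy_2 = 6.25, cz_2 = 5, h_2 = 2.75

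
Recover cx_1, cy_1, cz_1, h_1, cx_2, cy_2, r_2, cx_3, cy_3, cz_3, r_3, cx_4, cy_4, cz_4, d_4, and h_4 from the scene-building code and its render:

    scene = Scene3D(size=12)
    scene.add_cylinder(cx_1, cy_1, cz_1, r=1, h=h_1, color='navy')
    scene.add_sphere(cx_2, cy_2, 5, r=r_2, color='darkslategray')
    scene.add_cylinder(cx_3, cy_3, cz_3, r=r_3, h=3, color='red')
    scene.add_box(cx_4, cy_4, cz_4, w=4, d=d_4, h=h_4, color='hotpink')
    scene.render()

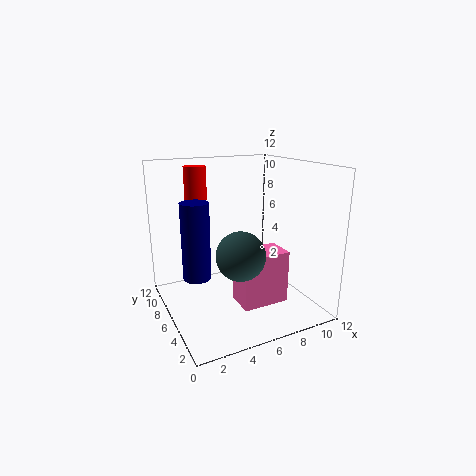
cx_1 = 1.5
cy_1 = 3.5
cz_1 = 4.5
h_1 = 5.5
cx_2 = 5.5
cy_2 = 4.5
r_2 = 2
cx_3 = 4
cy_3 = 10.5
cz_3 = 8.5
r_3 = 1
cx_4 = 5.5
cy_4 = 3.5
cz_4 = 0.5
d_4 = 2.5
h_4 = 4.5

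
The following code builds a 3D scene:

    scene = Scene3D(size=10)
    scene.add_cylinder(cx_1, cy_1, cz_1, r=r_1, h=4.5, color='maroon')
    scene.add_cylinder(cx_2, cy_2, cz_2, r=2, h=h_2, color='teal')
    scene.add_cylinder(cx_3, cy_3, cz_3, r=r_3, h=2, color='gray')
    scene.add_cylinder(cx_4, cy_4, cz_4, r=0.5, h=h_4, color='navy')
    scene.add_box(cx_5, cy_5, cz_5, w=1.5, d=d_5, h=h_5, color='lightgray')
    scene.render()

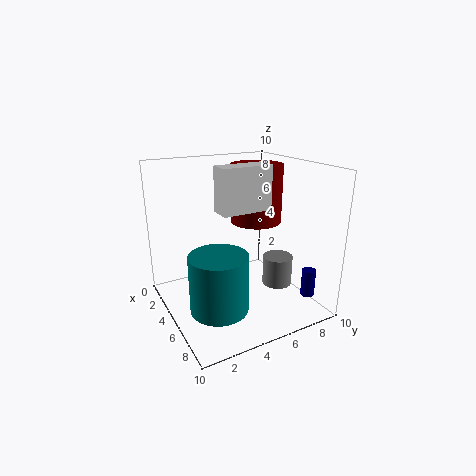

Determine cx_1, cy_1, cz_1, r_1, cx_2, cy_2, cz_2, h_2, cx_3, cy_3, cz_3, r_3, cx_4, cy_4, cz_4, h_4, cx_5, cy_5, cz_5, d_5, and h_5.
cx_1 = 2.5, cy_1 = 8, cz_1 = 5, r_1 = 2, cx_2 = 6, cy_2 = 3, cz_2 = 0.5, h_2 = 4, cx_3 = 7, cy_3 = 7, cz_3 = 2, r_3 = 1, cx_4 = 7.5, cy_4 = 9.5, cz_4 = 0.5, h_4 = 2, cx_5 = 4.5, cy_5 = 3.5, cz_5 = 7, d_5 = 3.5, h_5 = 3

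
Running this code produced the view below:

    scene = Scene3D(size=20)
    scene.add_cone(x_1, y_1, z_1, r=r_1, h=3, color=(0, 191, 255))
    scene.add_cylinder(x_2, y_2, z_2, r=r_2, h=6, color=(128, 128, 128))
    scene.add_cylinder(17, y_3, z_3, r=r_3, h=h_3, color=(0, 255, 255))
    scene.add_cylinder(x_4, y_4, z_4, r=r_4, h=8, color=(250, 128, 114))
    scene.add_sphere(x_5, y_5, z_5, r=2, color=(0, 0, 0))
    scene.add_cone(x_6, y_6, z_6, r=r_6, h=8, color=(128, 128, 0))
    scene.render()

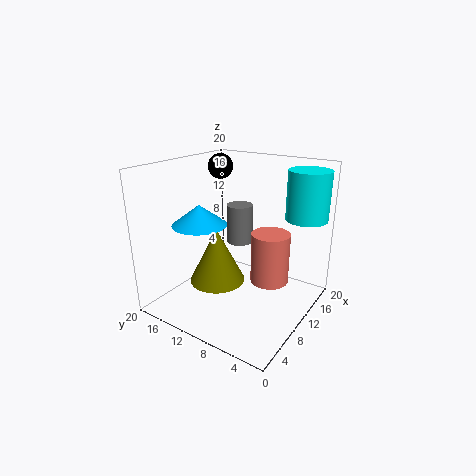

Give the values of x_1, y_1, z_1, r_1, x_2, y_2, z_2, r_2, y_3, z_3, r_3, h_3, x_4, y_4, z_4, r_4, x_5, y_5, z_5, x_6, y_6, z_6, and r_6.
x_1 = 9; y_1 = 16; z_1 = 11; r_1 = 4; x_2 = 15; y_2 = 13; z_2 = 7; r_2 = 2; y_3 = 3; z_3 = 12; r_3 = 3; h_3 = 7; x_4 = 16; y_4 = 8; z_4 = 1; r_4 = 3; x_5 = 17; y_5 = 18; z_5 = 18; x_6 = 9; y_6 = 13; z_6 = 3; r_6 = 4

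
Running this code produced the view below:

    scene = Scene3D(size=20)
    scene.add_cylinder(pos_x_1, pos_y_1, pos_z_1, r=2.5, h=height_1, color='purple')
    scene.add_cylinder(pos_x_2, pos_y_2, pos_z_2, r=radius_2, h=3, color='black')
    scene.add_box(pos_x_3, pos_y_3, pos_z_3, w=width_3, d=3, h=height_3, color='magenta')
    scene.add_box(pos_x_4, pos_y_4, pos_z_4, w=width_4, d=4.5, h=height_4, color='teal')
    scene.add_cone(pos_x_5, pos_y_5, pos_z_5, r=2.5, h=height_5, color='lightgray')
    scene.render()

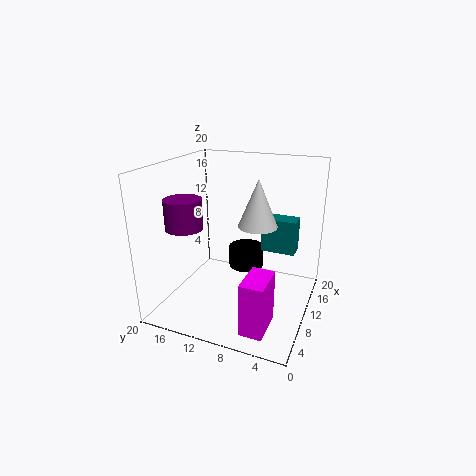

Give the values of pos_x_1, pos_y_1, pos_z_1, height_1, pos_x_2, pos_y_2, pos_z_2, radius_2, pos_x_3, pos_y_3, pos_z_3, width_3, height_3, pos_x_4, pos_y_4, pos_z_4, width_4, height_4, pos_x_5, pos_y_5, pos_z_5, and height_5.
pos_x_1 = 6
pos_y_1 = 16
pos_z_1 = 12
height_1 = 4
pos_x_2 = 12
pos_y_2 = 9.5
pos_z_2 = 5
radius_2 = 2.5
pos_x_3 = 1.5
pos_y_3 = 3.5
pos_z_3 = 1
width_3 = 5
height_3 = 7
pos_x_4 = 9.5
pos_y_4 = 2
pos_z_4 = 9
width_4 = 2.5
height_4 = 4.5
pos_x_5 = 8
pos_y_5 = 6.5
pos_z_5 = 13
height_5 = 6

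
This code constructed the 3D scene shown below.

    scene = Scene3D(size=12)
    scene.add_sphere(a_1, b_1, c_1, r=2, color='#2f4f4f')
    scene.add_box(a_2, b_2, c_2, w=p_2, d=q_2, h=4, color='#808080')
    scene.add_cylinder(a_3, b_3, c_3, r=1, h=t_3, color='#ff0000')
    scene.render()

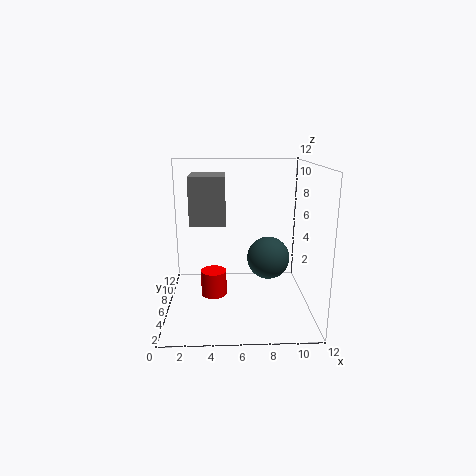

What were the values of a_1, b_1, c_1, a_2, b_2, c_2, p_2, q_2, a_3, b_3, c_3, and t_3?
a_1 = 9, b_1 = 9, c_1 = 3, a_2 = 2, b_2 = 6, c_2 = 7, p_2 = 3, q_2 = 4, a_3 = 4, b_3 = 4, c_3 = 2, t_3 = 2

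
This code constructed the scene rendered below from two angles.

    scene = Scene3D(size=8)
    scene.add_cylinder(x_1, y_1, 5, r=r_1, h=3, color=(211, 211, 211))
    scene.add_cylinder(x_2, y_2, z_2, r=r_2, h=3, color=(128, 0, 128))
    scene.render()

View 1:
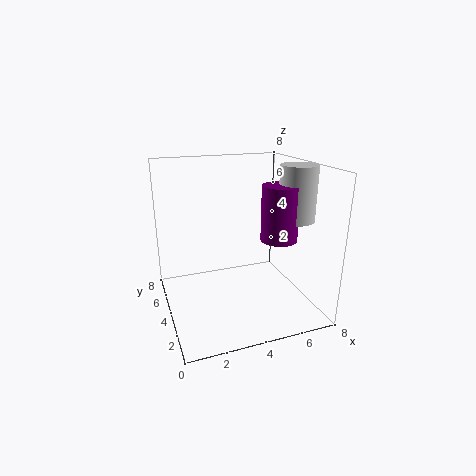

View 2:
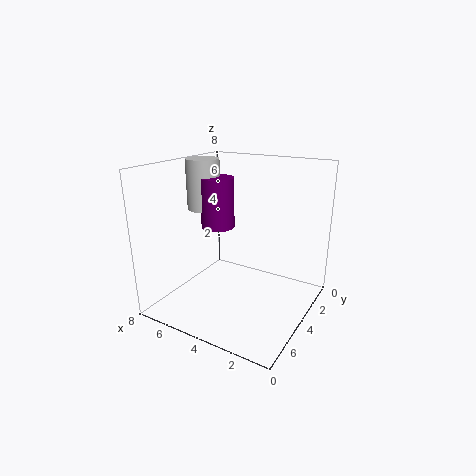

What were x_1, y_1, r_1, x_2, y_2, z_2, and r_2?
x_1 = 7
y_1 = 3
r_1 = 1
x_2 = 6
y_2 = 3
z_2 = 4
r_2 = 1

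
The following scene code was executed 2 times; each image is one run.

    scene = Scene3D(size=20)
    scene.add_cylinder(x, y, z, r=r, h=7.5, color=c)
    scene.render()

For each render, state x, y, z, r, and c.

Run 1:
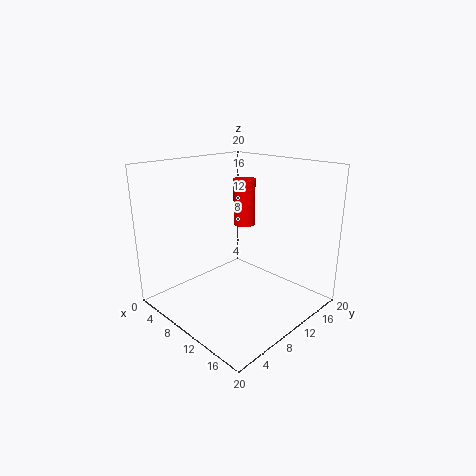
x = 4.5, y = 17, z = 9, r = 1.75, c = 'red'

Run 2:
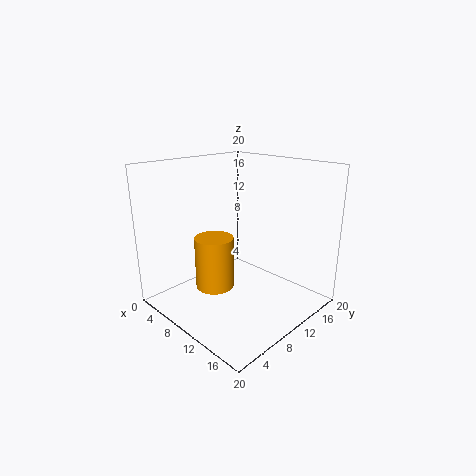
x = 7.5, y = 7.75, z = 2.5, r = 2.75, c = 'orange'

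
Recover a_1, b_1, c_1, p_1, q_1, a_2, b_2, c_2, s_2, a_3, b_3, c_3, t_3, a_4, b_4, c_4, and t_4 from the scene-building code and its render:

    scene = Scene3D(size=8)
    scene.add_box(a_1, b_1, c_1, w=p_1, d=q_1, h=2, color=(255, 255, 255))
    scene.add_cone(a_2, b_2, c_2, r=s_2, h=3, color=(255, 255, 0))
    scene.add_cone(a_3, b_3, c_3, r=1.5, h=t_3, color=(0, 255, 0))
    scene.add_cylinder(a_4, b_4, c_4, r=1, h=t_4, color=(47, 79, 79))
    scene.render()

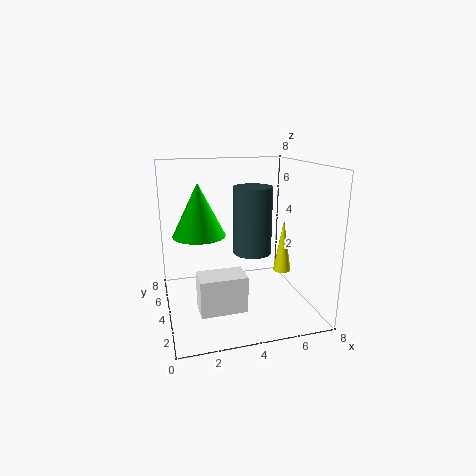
a_1 = 1.5
b_1 = 2
c_1 = 0.5
p_1 = 2.5
q_1 = 1.5
a_2 = 6.5
b_2 = 3.5
c_2 = 2
s_2 = 0.5
a_3 = 2
b_3 = 5
c_3 = 4
t_3 = 3
a_4 = 4.5
b_4 = 3
c_4 = 3.5
t_4 = 3.5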